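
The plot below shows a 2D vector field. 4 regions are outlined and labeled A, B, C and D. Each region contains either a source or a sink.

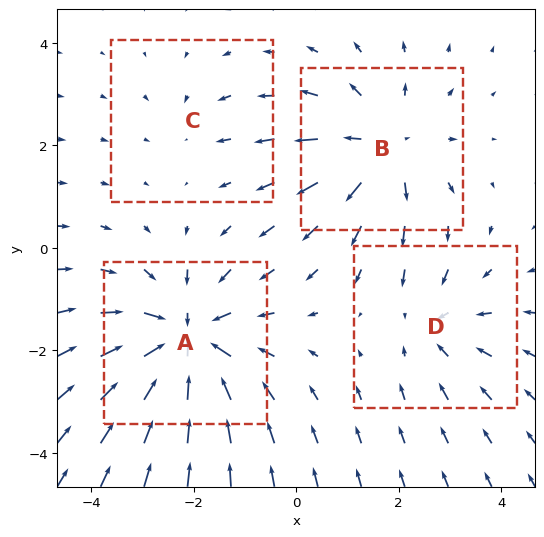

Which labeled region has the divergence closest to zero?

Divergence at each region's feature centre — A: about -5, B: about +4, C: about -2, D: about -3. Region C is closest to zero.

C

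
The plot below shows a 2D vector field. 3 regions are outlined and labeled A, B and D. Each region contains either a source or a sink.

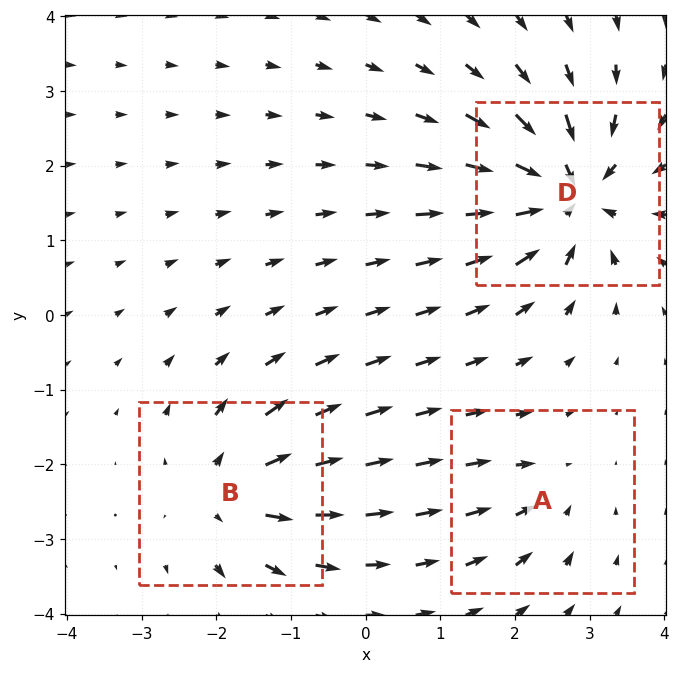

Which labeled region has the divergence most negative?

D

Divergence at each region's feature centre — A: about -3, B: about +4, D: about -6. Region D is most negative.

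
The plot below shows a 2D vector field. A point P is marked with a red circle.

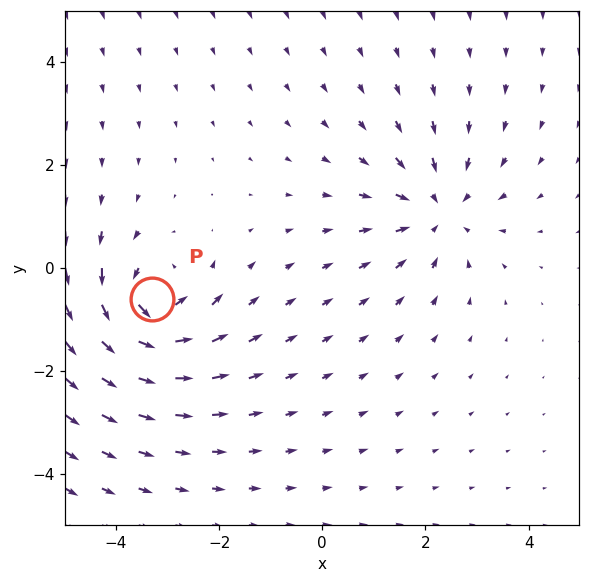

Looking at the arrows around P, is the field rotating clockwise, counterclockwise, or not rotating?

counterclockwise

Near P at (-3.3, -0.6) the arrows circulate counterclockwise. The curl (z-component) there is about +4; positive curl means counterclockwise rotation.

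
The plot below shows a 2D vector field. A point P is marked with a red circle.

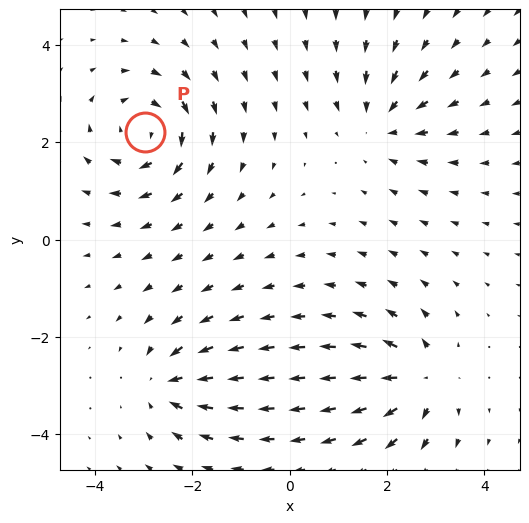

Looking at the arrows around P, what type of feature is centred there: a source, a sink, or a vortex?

vortex

At P (-3.0, 2.2) the arrows circulate clockwise. Divergence ≈0, curl about -5 — near-zero divergence with nonzero curl is a vortex.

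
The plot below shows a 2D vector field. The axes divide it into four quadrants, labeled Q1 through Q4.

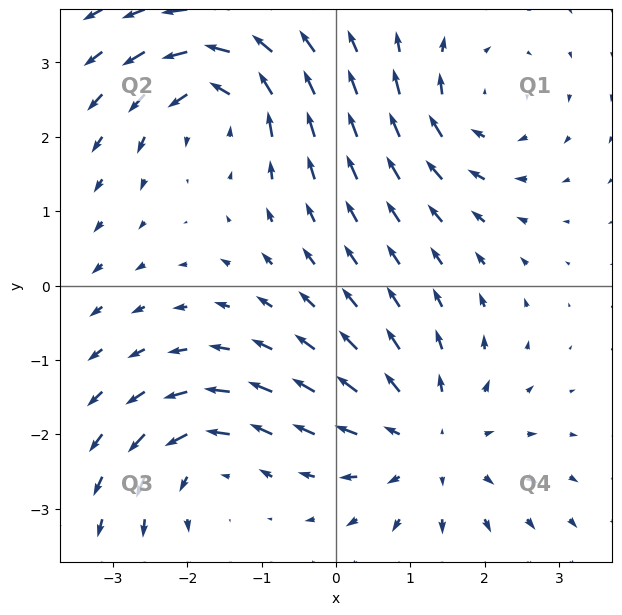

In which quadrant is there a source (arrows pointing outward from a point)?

Q4

The source sits at approximately (1.2, -2.1), which lies in quadrant Q4. The divergence there is about +4, positive as expected for a source.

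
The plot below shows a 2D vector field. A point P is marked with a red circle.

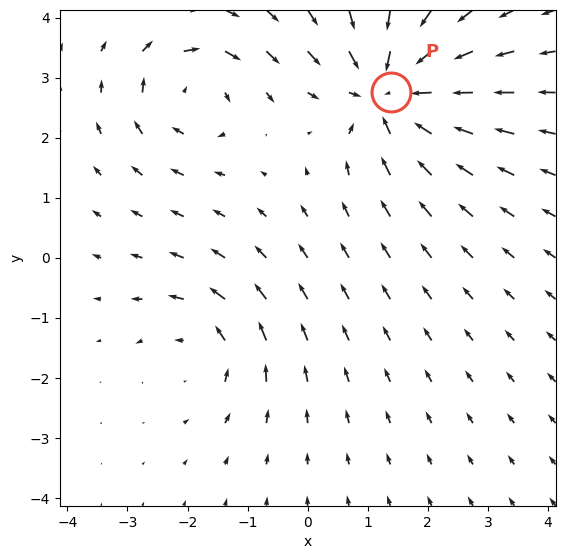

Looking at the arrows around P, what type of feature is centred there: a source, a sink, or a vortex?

sink

At P (1.4, 2.8) the arrows converge inward. Divergence about -5, curl ≈0 — negative divergence with near-zero curl is a sink.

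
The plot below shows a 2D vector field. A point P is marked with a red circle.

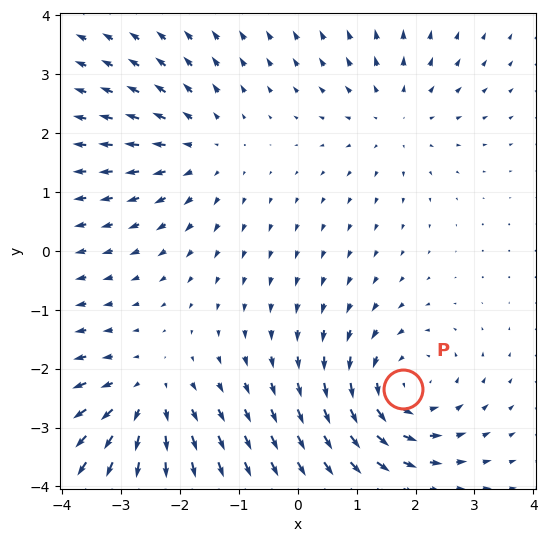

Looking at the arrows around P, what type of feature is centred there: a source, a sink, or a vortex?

vortex

At P (1.8, -2.3) the arrows circulate counterclockwise. Divergence ≈0, curl about +5 — near-zero divergence with nonzero curl is a vortex.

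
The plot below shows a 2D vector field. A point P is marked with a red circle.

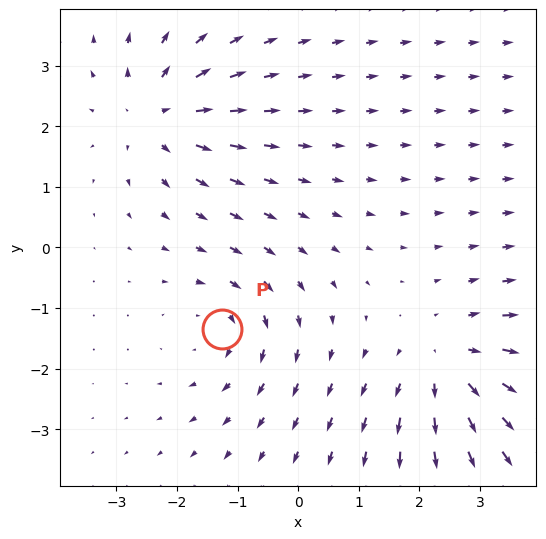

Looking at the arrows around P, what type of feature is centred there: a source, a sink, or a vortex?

At P (-1.3, -1.3) the arrows circulate clockwise. Divergence ≈0, curl about -4 — near-zero divergence with nonzero curl is a vortex.

vortex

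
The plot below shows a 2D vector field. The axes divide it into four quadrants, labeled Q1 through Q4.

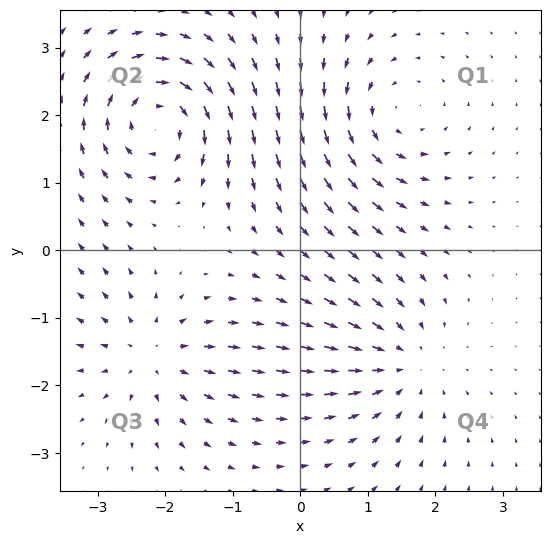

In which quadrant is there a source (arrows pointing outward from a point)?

Q3

The source sits at approximately (-2.2, -1.6), which lies in quadrant Q3. The divergence there is about +5, positive as expected for a source.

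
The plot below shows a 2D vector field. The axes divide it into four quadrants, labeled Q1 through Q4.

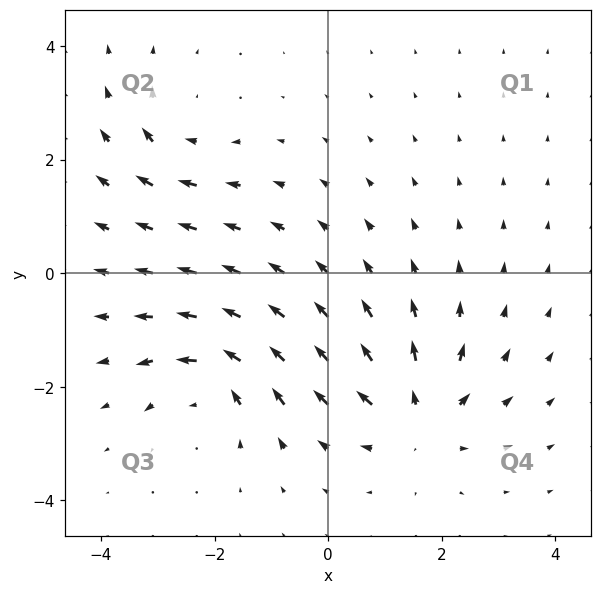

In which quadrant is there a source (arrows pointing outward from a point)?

The source sits at approximately (1.6, -2.5), which lies in quadrant Q4. The divergence there is about +5, positive as expected for a source.

Q4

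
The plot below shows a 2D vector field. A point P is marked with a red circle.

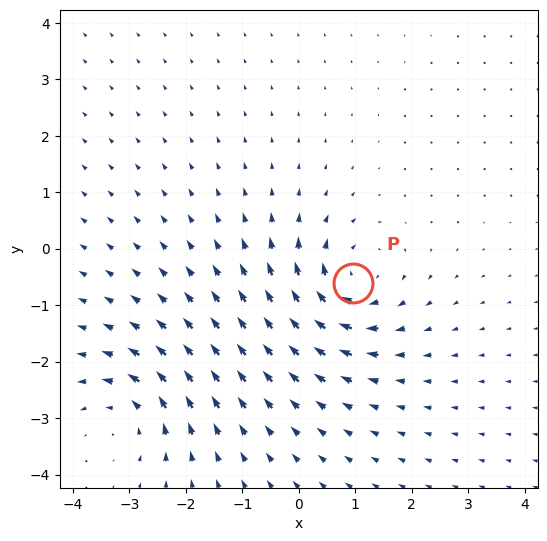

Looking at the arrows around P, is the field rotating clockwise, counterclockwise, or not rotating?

Near P at (1.0, -0.6) the arrows circulate clockwise. The curl (z-component) there is about -4; negative curl means clockwise rotation.

clockwise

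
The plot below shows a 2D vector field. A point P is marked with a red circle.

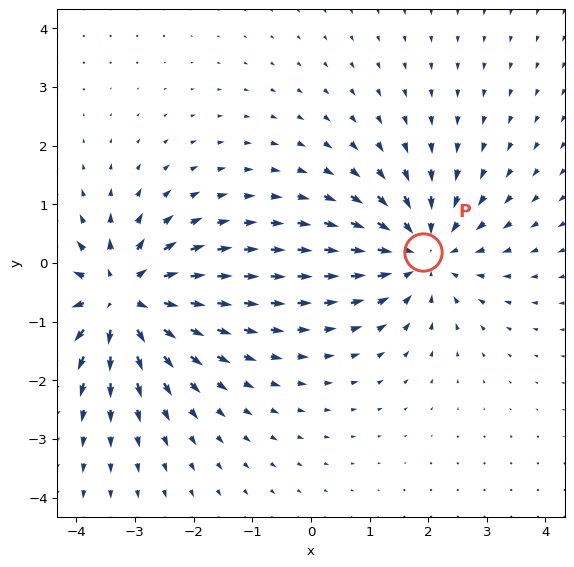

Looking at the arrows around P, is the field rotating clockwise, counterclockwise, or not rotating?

not rotating

Near P at (1.9, 0.2) the arrows show no circulation. The curl there is ≈0.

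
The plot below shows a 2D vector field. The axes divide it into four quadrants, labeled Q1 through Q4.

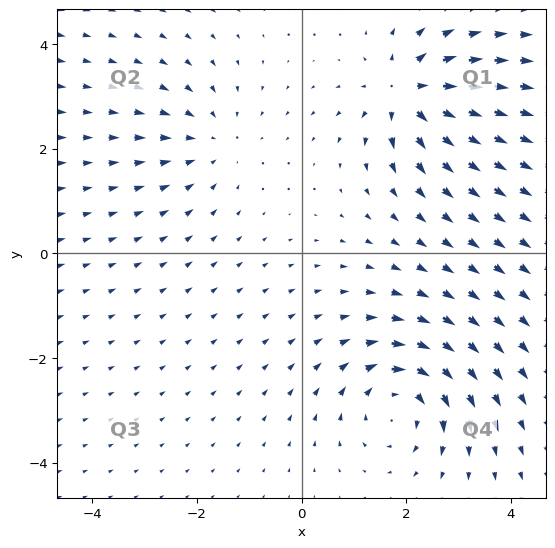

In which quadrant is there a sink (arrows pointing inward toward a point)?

Q2

The sink sits at approximately (-1.7, 2.1), which lies in quadrant Q2. The divergence there is about -2, negative as expected for a sink.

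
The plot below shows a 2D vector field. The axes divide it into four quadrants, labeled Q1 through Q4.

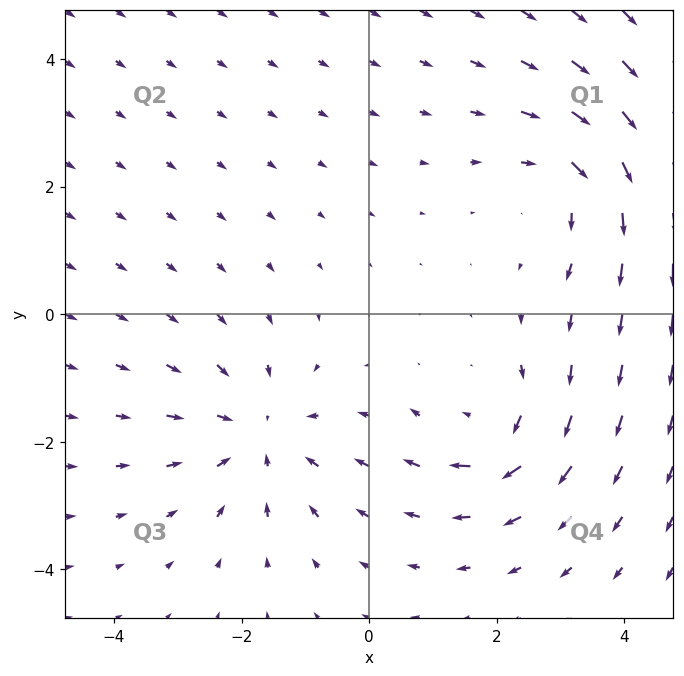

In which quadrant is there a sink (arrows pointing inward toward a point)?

The sink sits at approximately (-1.7, -1.9), which lies in quadrant Q3. The divergence there is about -3, negative as expected for a sink.

Q3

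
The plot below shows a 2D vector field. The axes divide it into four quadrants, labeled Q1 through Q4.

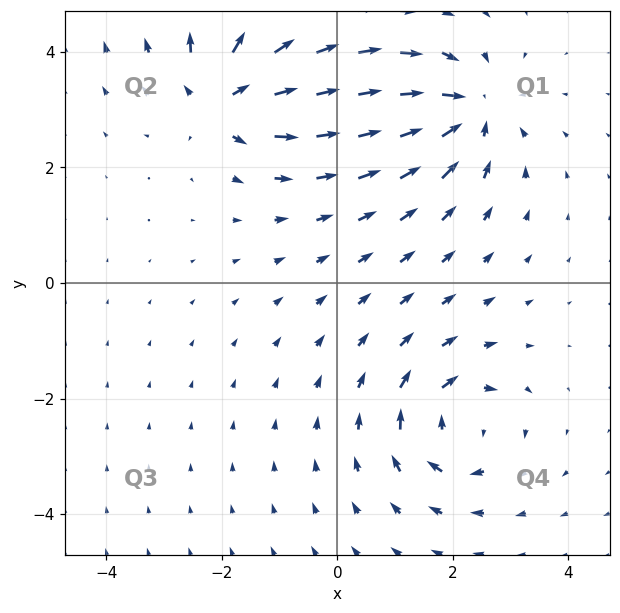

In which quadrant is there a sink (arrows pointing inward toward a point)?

Q1

The sink sits at approximately (2.3, 3.0), which lies in quadrant Q1. The divergence there is about -5, negative as expected for a sink.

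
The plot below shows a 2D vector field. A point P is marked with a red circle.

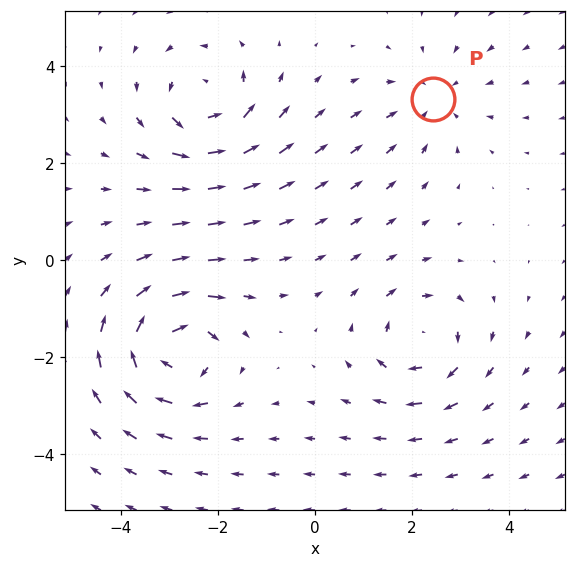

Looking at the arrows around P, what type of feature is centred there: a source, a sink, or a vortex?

sink

At P (2.4, 3.3) the arrows converge inward. Divergence about -2, curl ≈0 — negative divergence with near-zero curl is a sink.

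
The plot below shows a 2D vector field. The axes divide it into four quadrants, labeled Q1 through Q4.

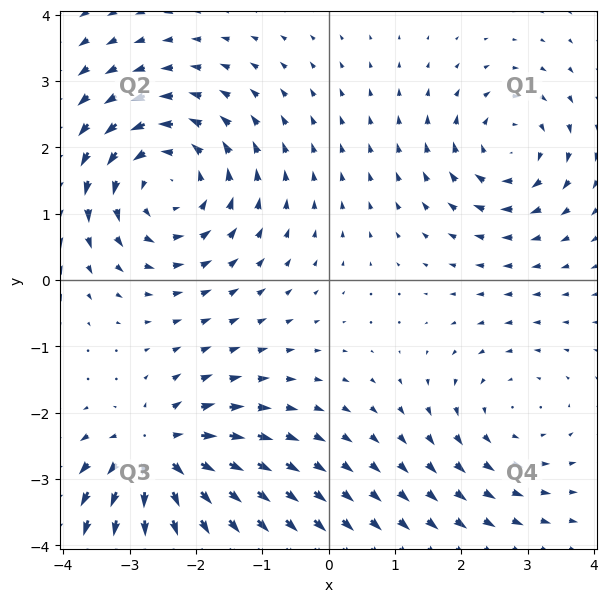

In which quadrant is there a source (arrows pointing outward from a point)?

The source sits at approximately (-2.5, -2.7), which lies in quadrant Q3. The divergence there is about +6, positive as expected for a source.

Q3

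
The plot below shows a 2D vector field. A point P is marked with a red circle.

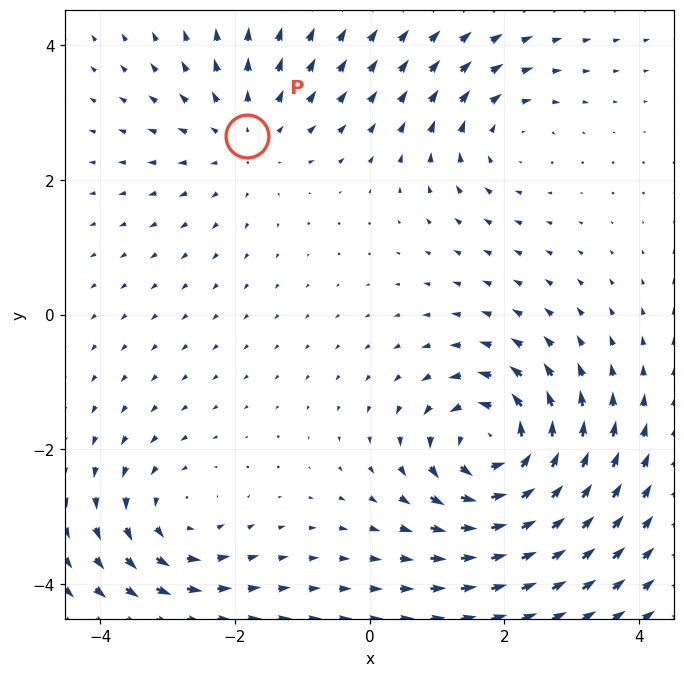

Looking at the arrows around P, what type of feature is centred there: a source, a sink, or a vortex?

source

At P (-1.8, 2.6) the arrows spread outward. Divergence about +3, curl ≈0 — positive divergence with near-zero curl is a source.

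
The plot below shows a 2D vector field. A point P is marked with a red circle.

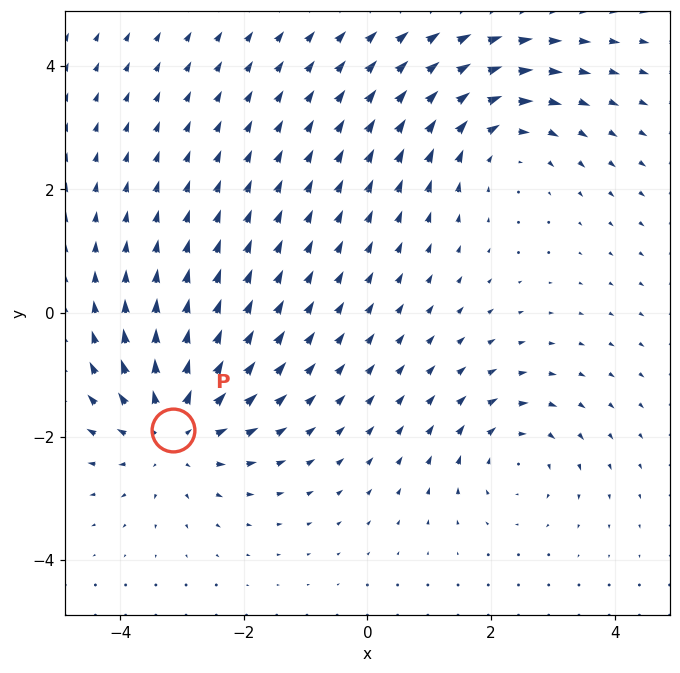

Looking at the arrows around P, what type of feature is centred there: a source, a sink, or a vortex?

At P (-3.1, -1.9) the arrows spread outward. Divergence about +4, curl ≈0 — positive divergence with near-zero curl is a source.

source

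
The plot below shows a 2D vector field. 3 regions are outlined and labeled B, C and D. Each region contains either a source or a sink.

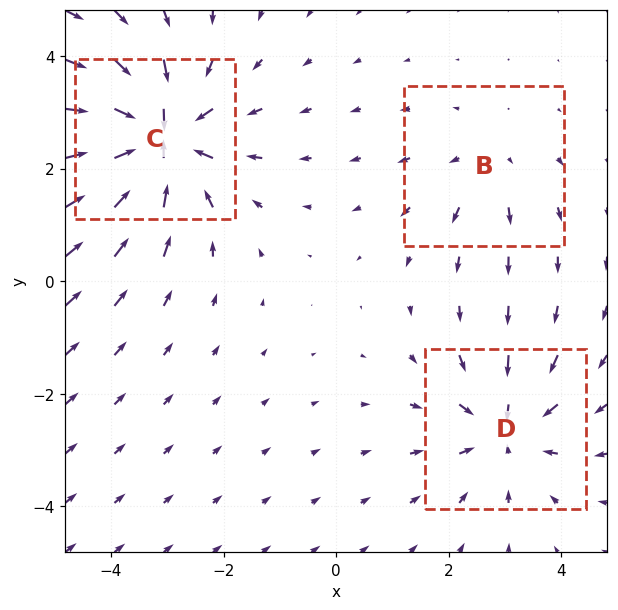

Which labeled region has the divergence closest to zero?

Divergence at each region's feature centre — B: about +2, C: about -5, D: about -3. Region B is closest to zero.

B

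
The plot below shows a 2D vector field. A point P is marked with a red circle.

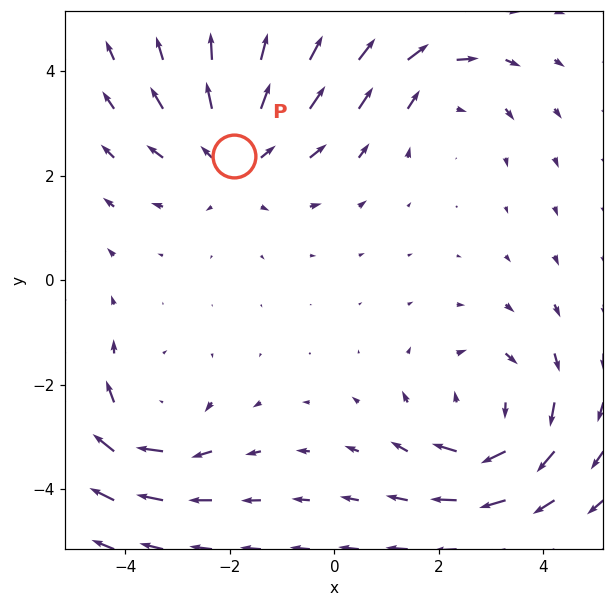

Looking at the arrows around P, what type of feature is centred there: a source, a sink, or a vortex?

source

At P (-1.9, 2.4) the arrows spread outward. Divergence about +4, curl ≈0 — positive divergence with near-zero curl is a source.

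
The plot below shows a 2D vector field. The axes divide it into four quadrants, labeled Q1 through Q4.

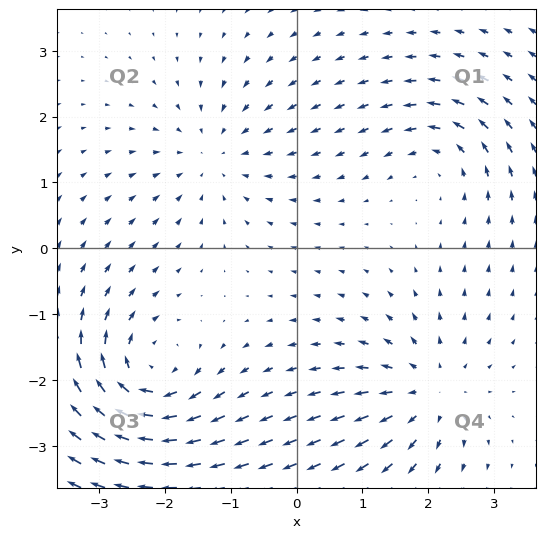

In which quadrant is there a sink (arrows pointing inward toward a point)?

Q2

The sink sits at approximately (-1.2, 1.4), which lies in quadrant Q2. The divergence there is about -3, negative as expected for a sink.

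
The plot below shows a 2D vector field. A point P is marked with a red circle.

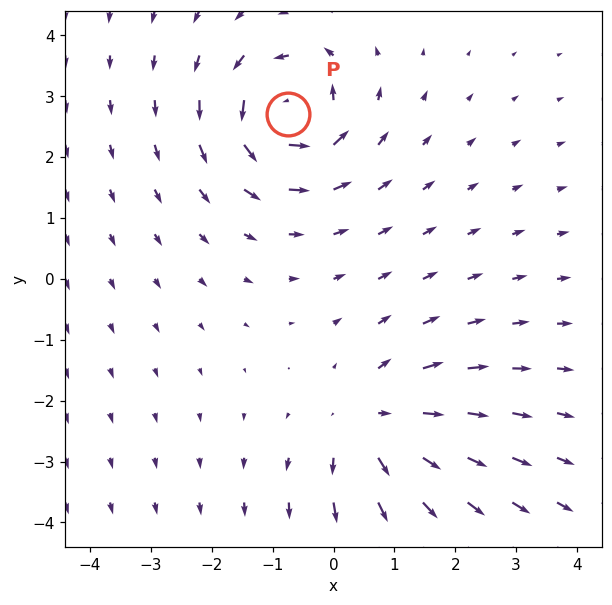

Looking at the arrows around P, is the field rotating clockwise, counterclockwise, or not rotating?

counterclockwise

Near P at (-0.8, 2.7) the arrows circulate counterclockwise. The curl (z-component) there is about +4; positive curl means counterclockwise rotation.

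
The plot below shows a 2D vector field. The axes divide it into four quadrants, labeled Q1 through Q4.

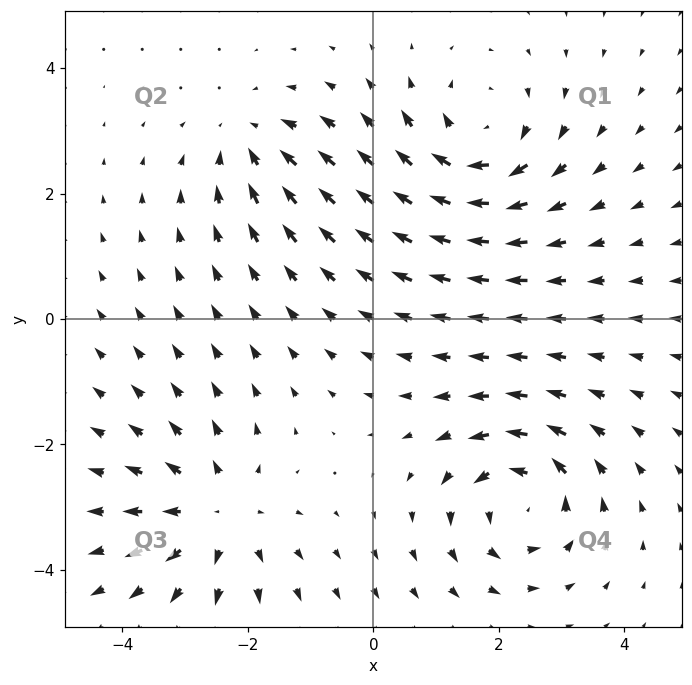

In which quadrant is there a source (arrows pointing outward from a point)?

The source sits at approximately (-2.5, -3.1), which lies in quadrant Q3. The divergence there is about +4, positive as expected for a source.

Q3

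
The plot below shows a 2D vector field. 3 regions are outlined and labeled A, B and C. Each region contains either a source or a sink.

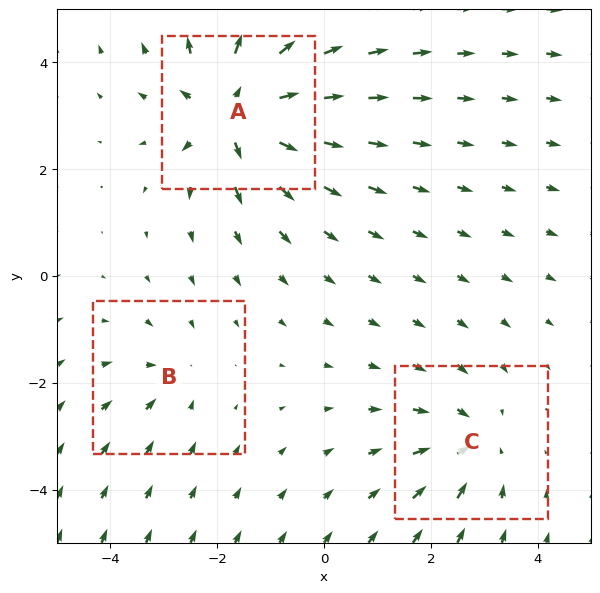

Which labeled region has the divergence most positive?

Divergence at each region's feature centre — A: about +5, B: about -2, C: about -3. Region A is most positive.

A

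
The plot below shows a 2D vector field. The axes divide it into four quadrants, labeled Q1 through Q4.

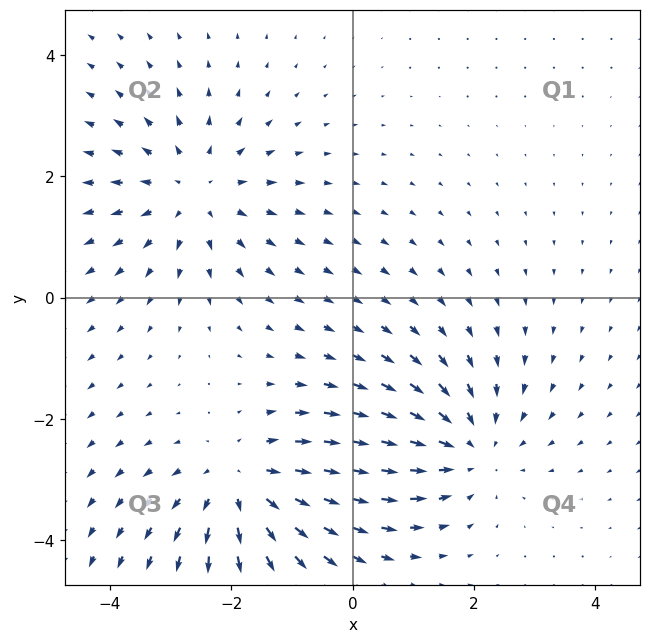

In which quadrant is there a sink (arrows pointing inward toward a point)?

The sink sits at approximately (1.9, -2.5), which lies in quadrant Q4. The divergence there is about -4, negative as expected for a sink.

Q4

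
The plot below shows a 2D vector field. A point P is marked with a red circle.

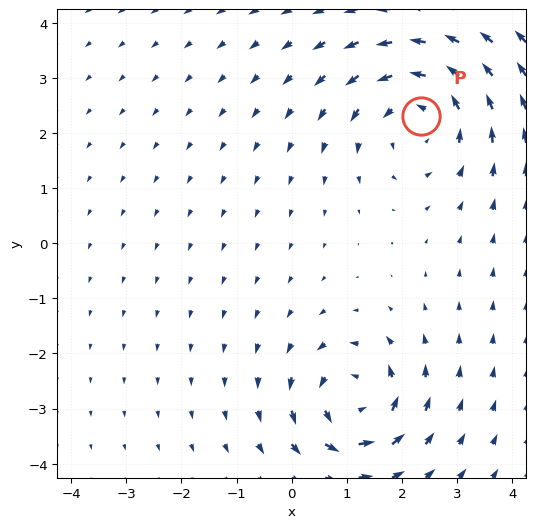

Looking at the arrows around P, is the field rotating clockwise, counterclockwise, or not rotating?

Near P at (2.3, 2.3) the arrows circulate counterclockwise. The curl (z-component) there is about +4; positive curl means counterclockwise rotation.

counterclockwise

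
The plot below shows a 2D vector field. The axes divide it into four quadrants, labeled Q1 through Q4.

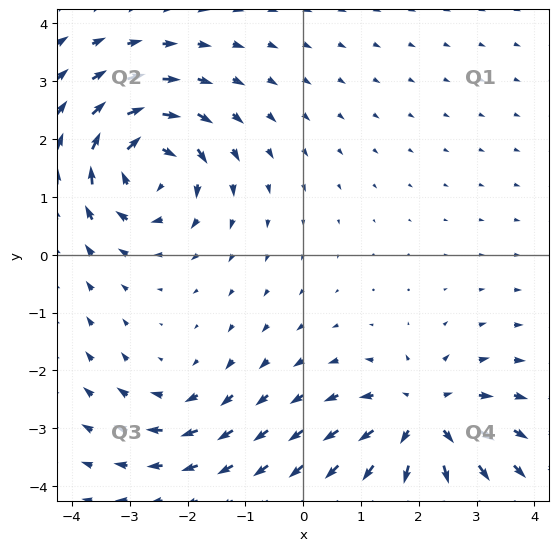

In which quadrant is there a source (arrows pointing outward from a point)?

Q4

The source sits at approximately (2.1, -2.9), which lies in quadrant Q4. The divergence there is about +5, positive as expected for a source.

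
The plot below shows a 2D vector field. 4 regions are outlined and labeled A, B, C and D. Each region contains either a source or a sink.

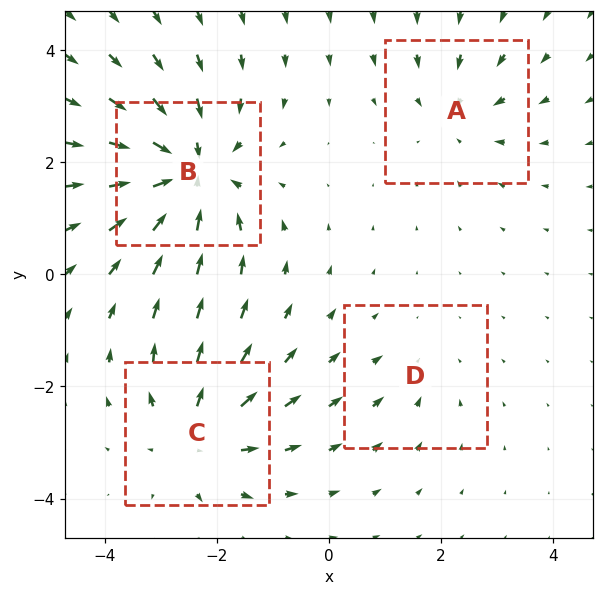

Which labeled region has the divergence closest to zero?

Divergence at each region's feature centre — A: about -3, B: about -7, C: about +4, D: about -2. Region D is closest to zero.

D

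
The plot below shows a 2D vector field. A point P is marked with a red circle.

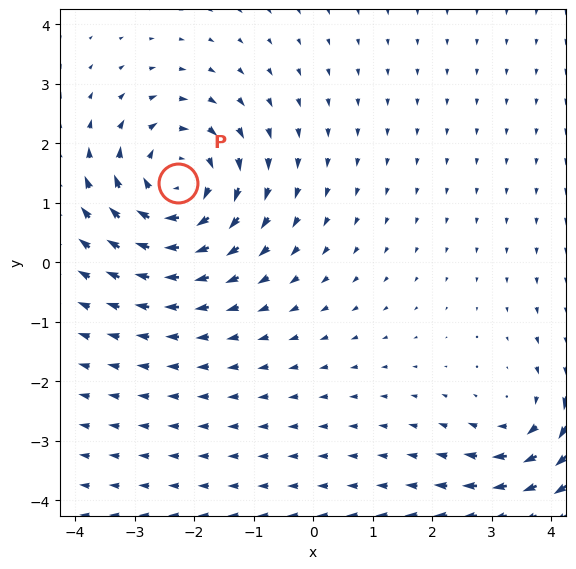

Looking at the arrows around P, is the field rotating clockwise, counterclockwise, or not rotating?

Near P at (-2.3, 1.3) the arrows circulate clockwise. The curl (z-component) there is about -4; negative curl means clockwise rotation.

clockwise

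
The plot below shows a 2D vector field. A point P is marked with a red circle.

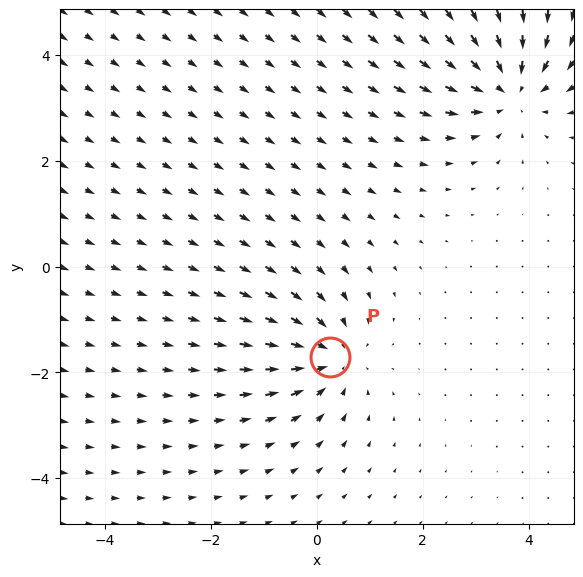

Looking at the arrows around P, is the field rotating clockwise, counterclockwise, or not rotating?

not rotating

Near P at (0.3, -1.7) the arrows show no circulation. The curl there is ≈0.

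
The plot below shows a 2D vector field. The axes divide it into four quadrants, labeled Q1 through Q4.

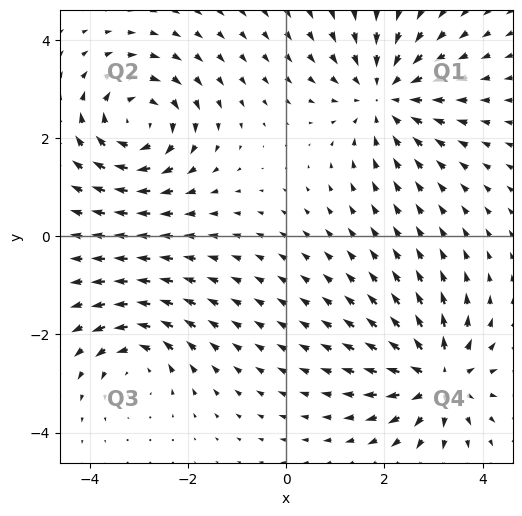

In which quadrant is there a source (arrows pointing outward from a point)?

Q4

The source sits at approximately (3.1, -2.9), which lies in quadrant Q4. The divergence there is about +5, positive as expected for a source.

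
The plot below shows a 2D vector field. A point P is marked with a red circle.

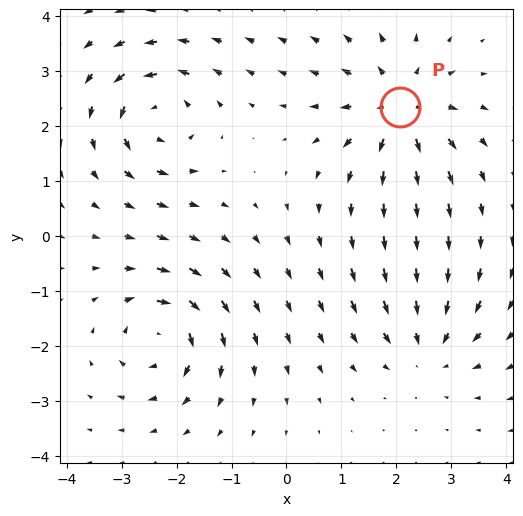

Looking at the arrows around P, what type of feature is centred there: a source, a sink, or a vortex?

At P (2.1, 2.3) the arrows spread outward. Divergence about +6, curl ≈0 — positive divergence with near-zero curl is a source.

source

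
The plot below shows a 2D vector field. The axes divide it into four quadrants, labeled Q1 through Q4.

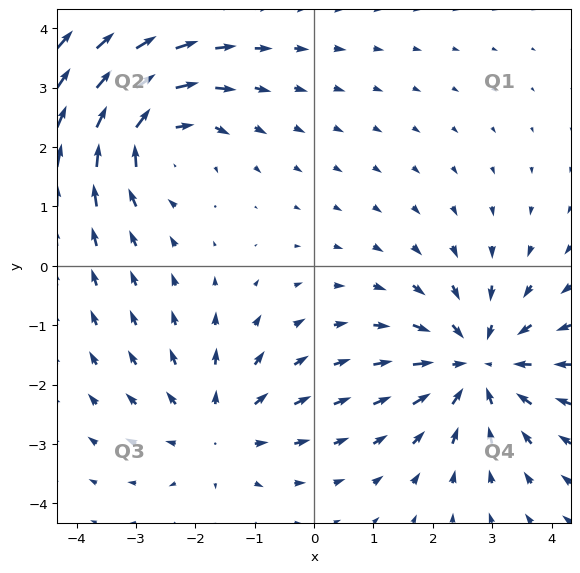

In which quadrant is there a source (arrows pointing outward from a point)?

The source sits at approximately (-1.6, -2.7), which lies in quadrant Q3. The divergence there is about +3, positive as expected for a source.

Q3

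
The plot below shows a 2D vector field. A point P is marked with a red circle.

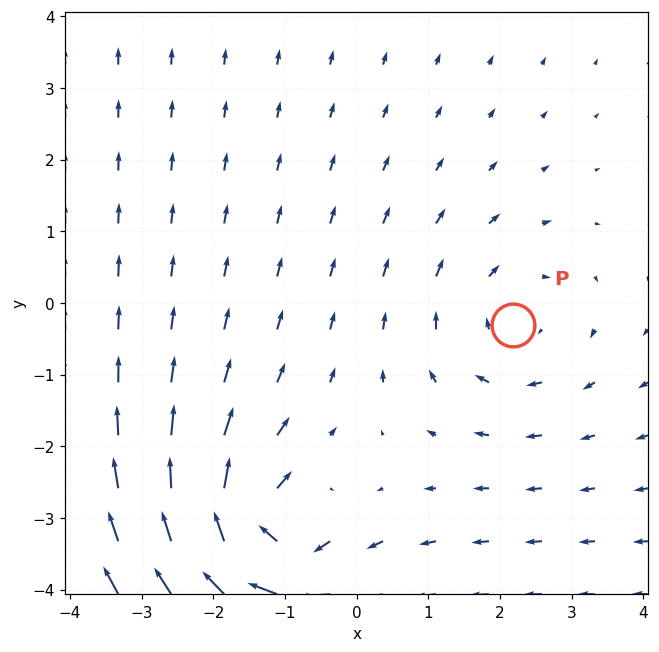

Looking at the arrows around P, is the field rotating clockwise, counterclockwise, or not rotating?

Near P at (2.2, -0.3) the arrows circulate clockwise. The curl (z-component) there is about -2; negative curl means clockwise rotation.

clockwise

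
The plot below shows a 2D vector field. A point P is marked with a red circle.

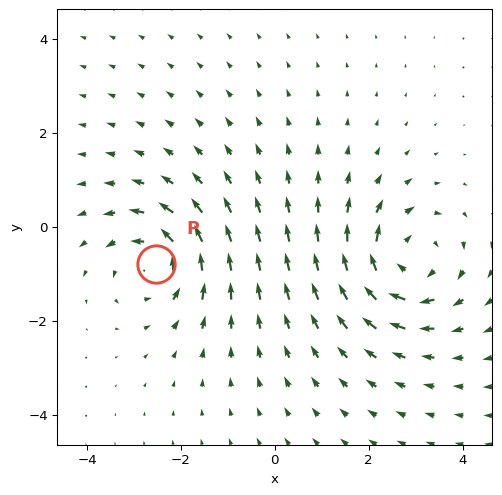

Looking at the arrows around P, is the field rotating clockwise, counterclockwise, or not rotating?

Near P at (-2.5, -0.8) the arrows circulate counterclockwise. The curl (z-component) there is about +5; positive curl means counterclockwise rotation.

counterclockwise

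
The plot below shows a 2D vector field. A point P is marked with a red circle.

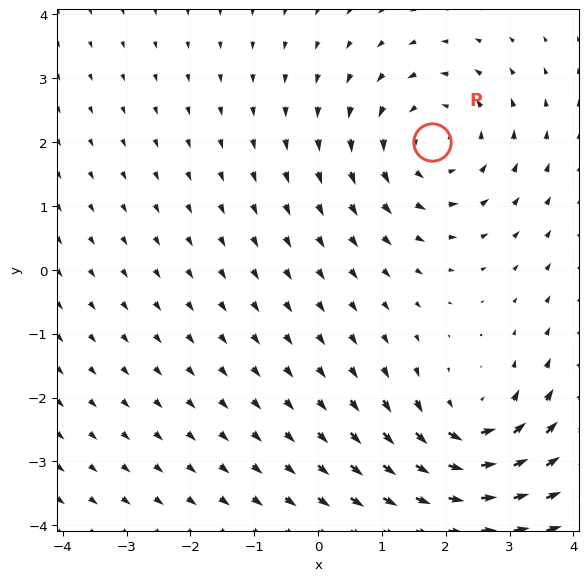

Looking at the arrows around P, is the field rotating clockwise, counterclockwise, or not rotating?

Near P at (1.8, 2.0) the arrows circulate counterclockwise. The curl (z-component) there is about +4; positive curl means counterclockwise rotation.

counterclockwise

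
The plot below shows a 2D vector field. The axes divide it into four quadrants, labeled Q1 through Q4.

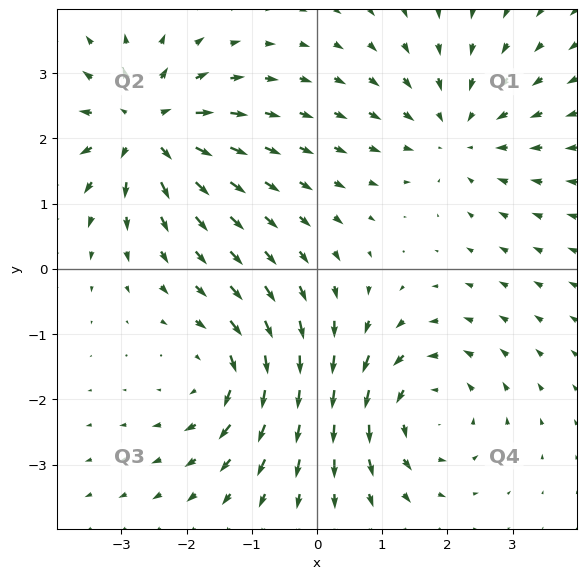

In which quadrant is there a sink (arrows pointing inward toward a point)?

Q1

The sink sits at approximately (2.2, 2.1), which lies in quadrant Q1. The divergence there is about -3, negative as expected for a sink.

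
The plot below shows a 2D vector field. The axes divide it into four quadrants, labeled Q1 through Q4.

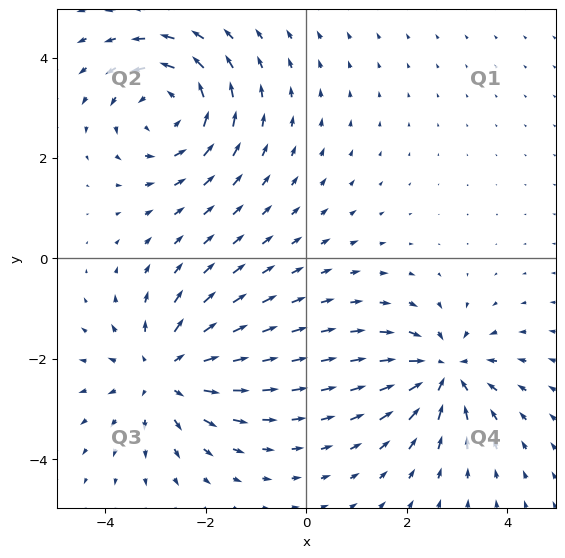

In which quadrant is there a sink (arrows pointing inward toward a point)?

The sink sits at approximately (2.7, -2.2), which lies in quadrant Q4. The divergence there is about -4, negative as expected for a sink.

Q4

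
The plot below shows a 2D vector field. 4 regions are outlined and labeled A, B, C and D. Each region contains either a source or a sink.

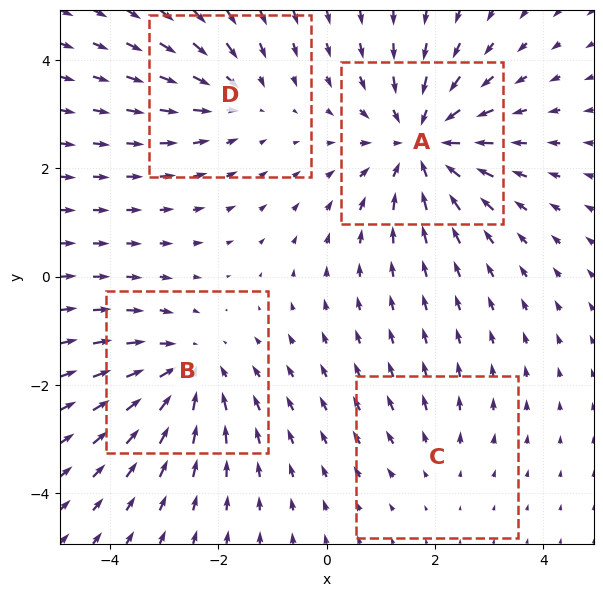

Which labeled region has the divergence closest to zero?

Divergence at each region's feature centre — A: about -6, B: about -4, C: about +2, D: about -3. Region C is closest to zero.

C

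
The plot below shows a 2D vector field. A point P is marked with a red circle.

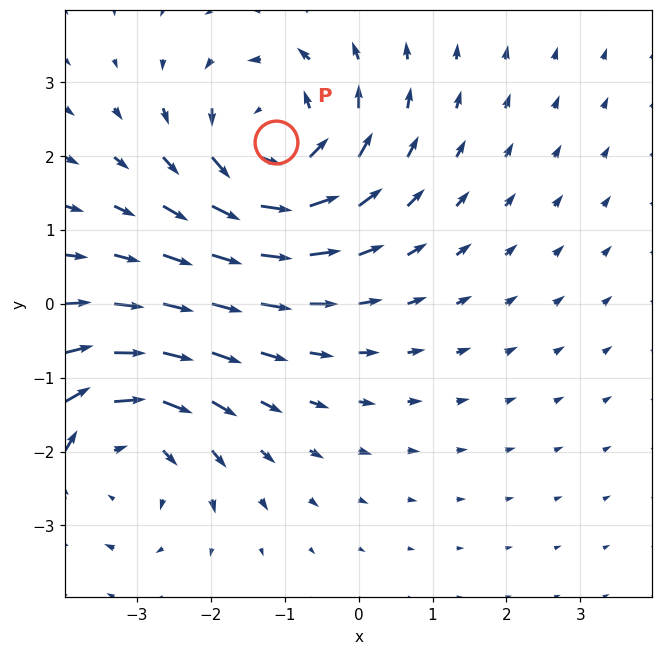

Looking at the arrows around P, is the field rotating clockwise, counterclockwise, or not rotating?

counterclockwise

Near P at (-1.1, 2.2) the arrows circulate counterclockwise. The curl (z-component) there is about +4; positive curl means counterclockwise rotation.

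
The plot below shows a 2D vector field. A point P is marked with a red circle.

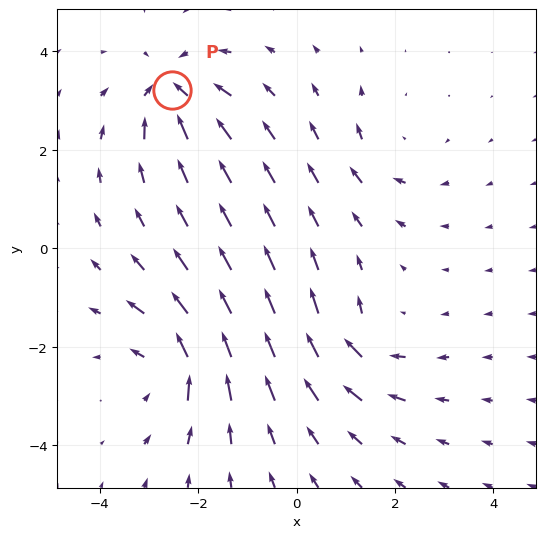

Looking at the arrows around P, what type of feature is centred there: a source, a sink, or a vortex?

sink

At P (-2.5, 3.2) the arrows converge inward. Divergence about -6, curl ≈0 — negative divergence with near-zero curl is a sink.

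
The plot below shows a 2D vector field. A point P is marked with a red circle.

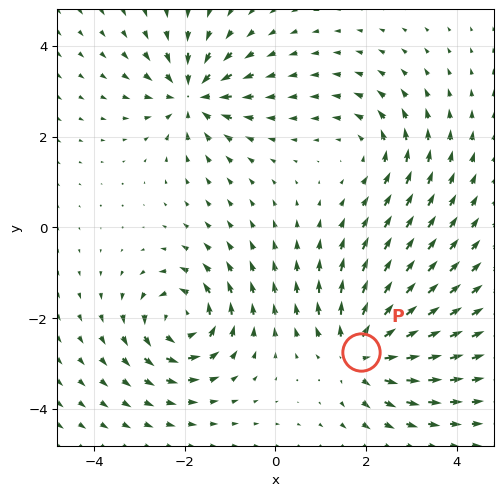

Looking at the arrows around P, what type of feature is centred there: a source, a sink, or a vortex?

source

At P (1.9, -2.7) the arrows spread outward. Divergence about +5, curl ≈0 — positive divergence with near-zero curl is a source.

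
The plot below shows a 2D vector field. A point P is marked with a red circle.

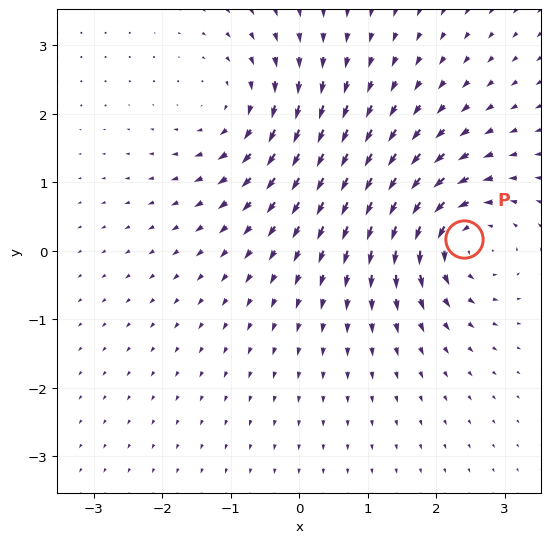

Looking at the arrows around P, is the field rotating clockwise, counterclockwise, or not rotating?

counterclockwise

Near P at (2.4, 0.2) the arrows circulate counterclockwise. The curl (z-component) there is about +6; positive curl means counterclockwise rotation.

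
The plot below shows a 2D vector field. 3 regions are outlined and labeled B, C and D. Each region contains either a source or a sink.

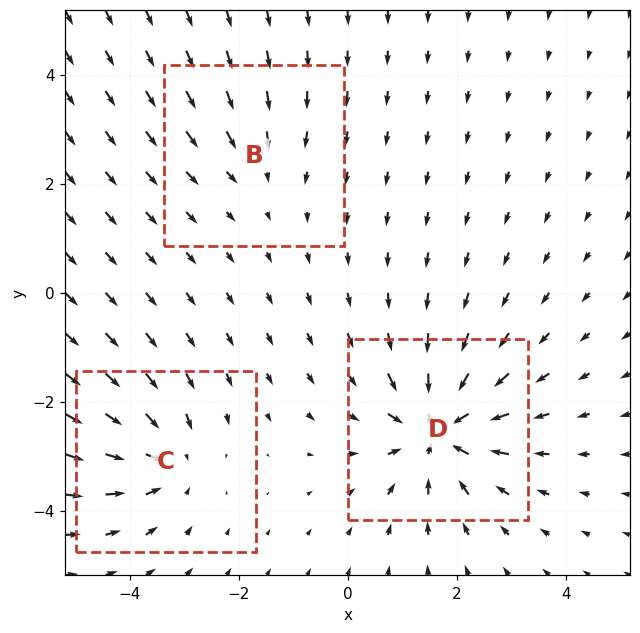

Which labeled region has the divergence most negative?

Divergence at each region's feature centre — B: about -2, C: about -4, D: about -6. Region D is most negative.

D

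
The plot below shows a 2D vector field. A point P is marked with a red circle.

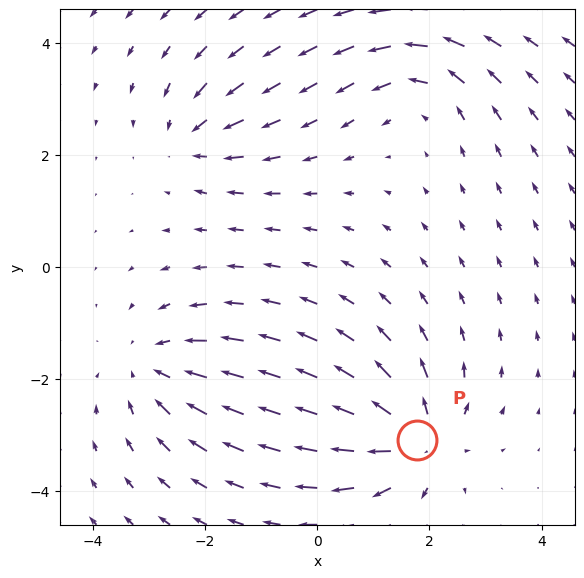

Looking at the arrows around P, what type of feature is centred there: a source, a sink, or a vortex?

source

At P (1.8, -3.1) the arrows spread outward. Divergence about +6, curl ≈0 — positive divergence with near-zero curl is a source.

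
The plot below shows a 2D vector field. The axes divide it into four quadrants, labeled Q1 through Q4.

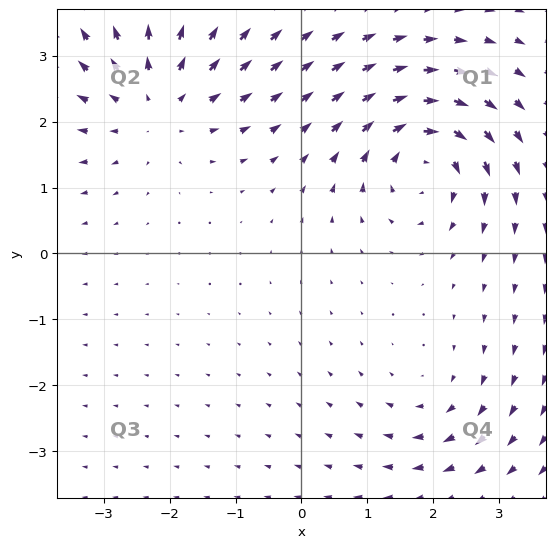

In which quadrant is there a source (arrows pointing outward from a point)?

The source sits at approximately (-2.2, 2.3), which lies in quadrant Q2. The divergence there is about +4, positive as expected for a source.

Q2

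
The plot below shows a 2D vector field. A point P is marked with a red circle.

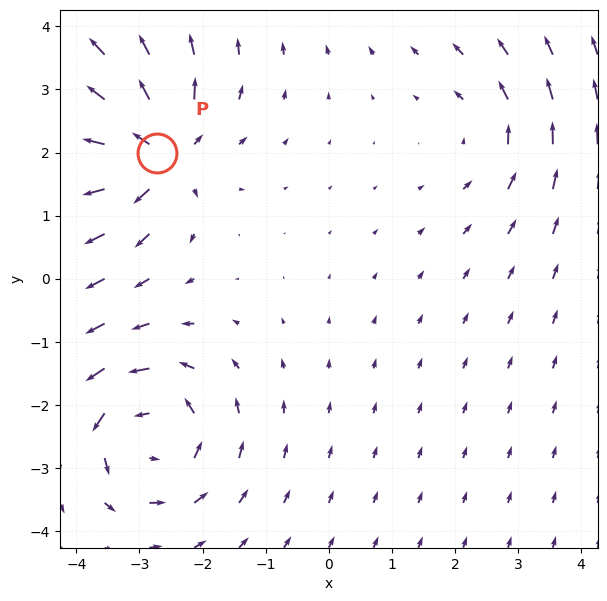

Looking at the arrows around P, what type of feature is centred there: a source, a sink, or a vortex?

At P (-2.7, 2.0) the arrows spread outward. Divergence about +7, curl ≈0 — positive divergence with near-zero curl is a source.

source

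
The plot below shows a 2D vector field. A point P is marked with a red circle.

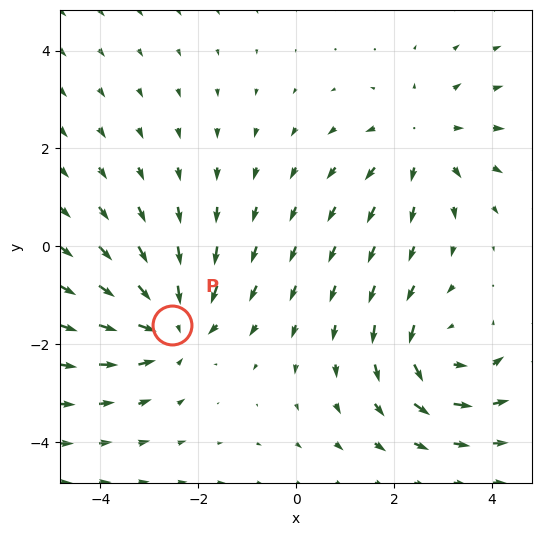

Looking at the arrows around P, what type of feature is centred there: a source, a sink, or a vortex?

sink

At P (-2.5, -1.6) the arrows converge inward. Divergence about -4, curl ≈0 — negative divergence with near-zero curl is a sink.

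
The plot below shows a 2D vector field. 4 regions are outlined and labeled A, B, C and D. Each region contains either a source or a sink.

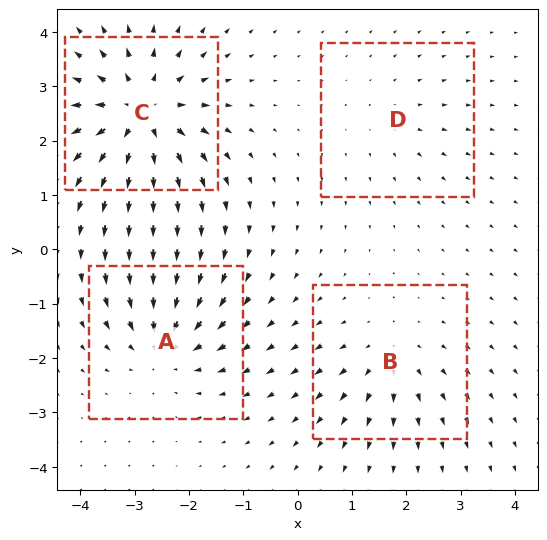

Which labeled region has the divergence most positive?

C

Divergence at each region's feature centre — A: about -5, B: about +4, C: about +8, D: about +2. Region C is most positive.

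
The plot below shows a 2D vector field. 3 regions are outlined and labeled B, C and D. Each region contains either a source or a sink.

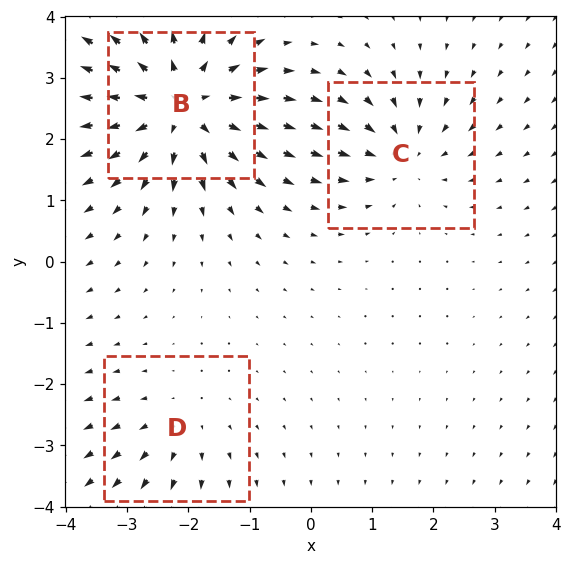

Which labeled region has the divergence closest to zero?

Divergence at each region's feature centre — B: about +5, C: about -3, D: about +2. Region D is closest to zero.

D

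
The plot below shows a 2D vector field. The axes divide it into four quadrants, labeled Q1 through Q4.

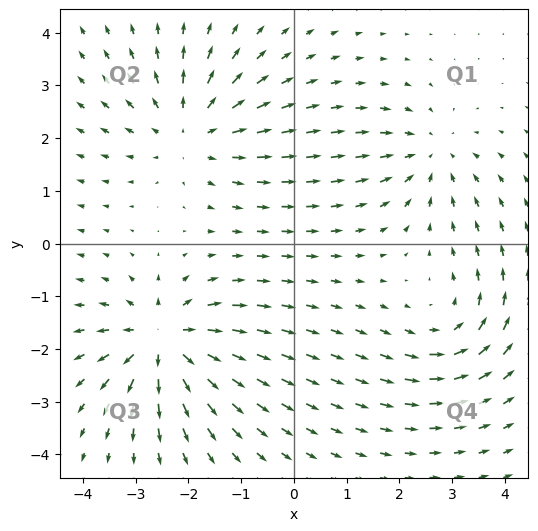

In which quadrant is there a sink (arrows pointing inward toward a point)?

Q1

The sink sits at approximately (2.6, 1.7), which lies in quadrant Q1. The divergence there is about -4, negative as expected for a sink.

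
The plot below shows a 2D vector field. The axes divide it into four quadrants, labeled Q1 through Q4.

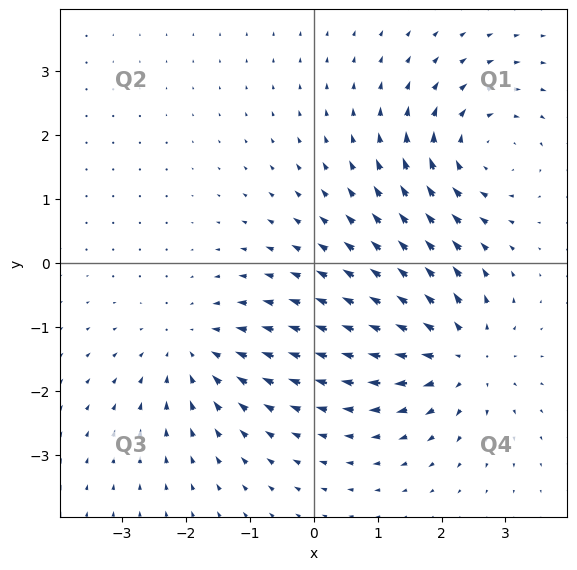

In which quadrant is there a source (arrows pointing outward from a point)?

The source sits at approximately (2.3, -1.4), which lies in quadrant Q4. The divergence there is about +5, positive as expected for a source.

Q4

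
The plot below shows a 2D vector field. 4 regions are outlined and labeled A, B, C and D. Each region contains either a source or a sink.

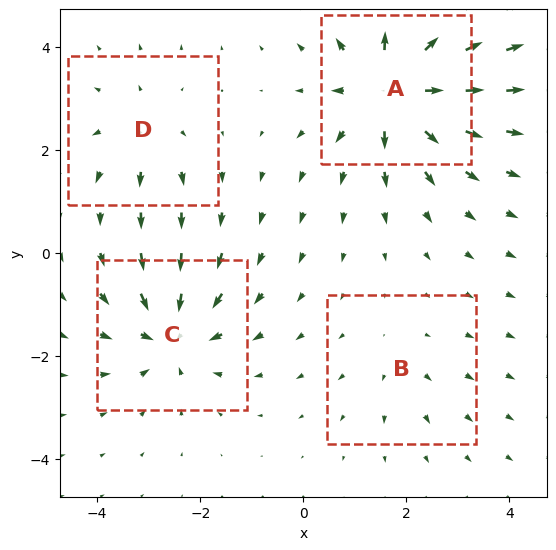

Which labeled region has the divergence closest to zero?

B

Divergence at each region's feature centre — A: about +8, B: about +2, C: about -6, D: about +4. Region B is closest to zero.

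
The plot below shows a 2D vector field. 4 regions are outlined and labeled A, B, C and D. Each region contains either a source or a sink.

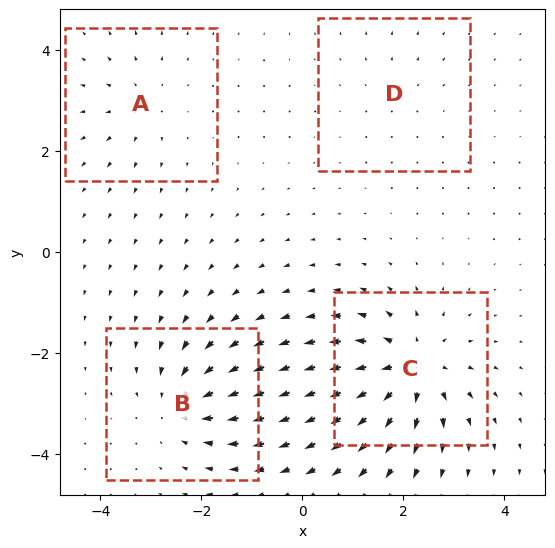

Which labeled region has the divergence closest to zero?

D

Divergence at each region's feature centre — A: about +4, B: about -6, C: about +8, D: about +2. Region D is closest to zero.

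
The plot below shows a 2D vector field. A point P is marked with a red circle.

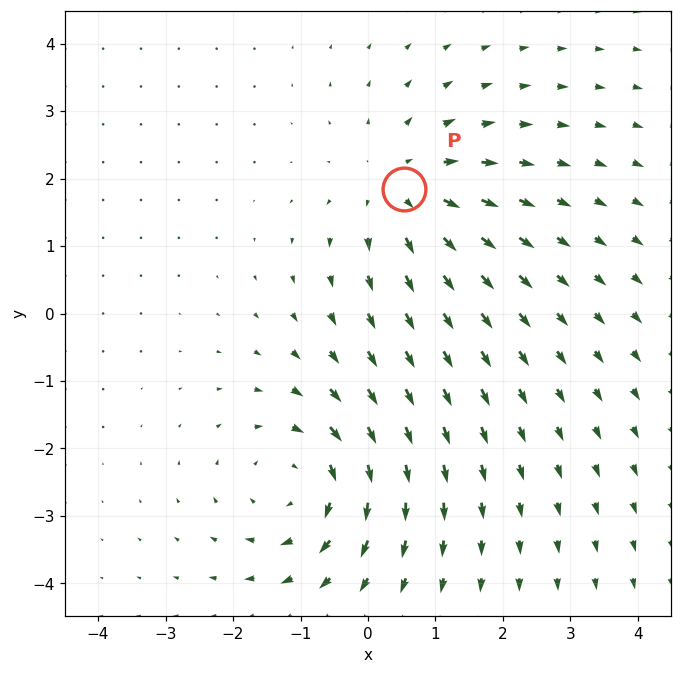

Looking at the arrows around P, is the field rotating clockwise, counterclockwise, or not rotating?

Near P at (0.5, 1.8) the arrows show no circulation. The curl there is ≈0.

not rotating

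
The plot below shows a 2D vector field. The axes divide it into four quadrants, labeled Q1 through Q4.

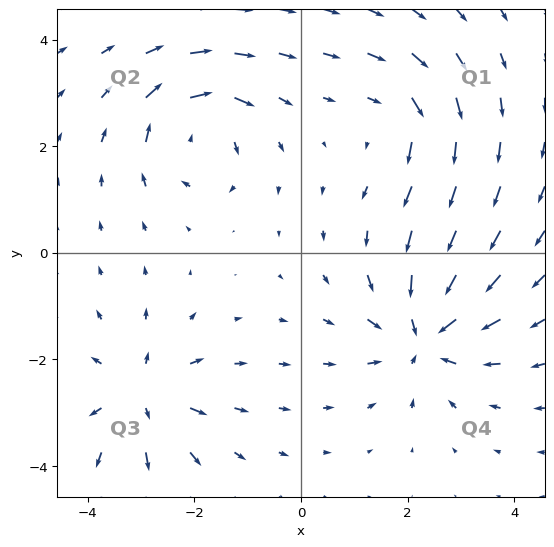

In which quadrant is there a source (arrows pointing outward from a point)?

Q3

The source sits at approximately (-3.0, -2.7), which lies in quadrant Q3. The divergence there is about +5, positive as expected for a source.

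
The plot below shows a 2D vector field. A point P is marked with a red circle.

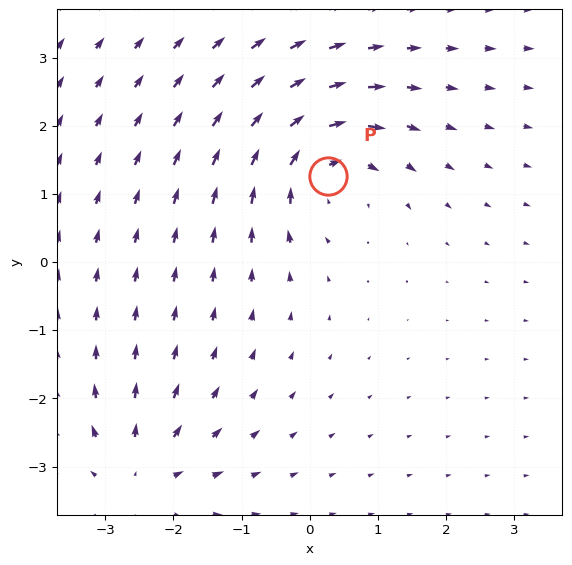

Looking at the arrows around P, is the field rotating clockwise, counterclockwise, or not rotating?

clockwise

Near P at (0.3, 1.3) the arrows circulate clockwise. The curl (z-component) there is about -5; negative curl means clockwise rotation.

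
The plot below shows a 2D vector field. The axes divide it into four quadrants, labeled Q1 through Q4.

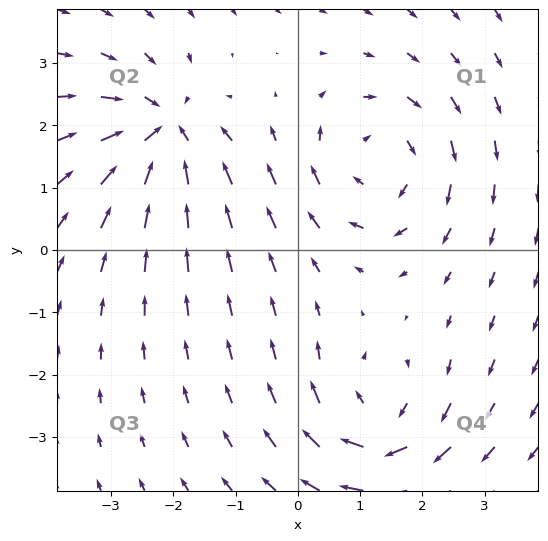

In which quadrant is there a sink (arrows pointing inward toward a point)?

Q2

The sink sits at approximately (-2.2, 1.9), which lies in quadrant Q2. The divergence there is about -6, negative as expected for a sink.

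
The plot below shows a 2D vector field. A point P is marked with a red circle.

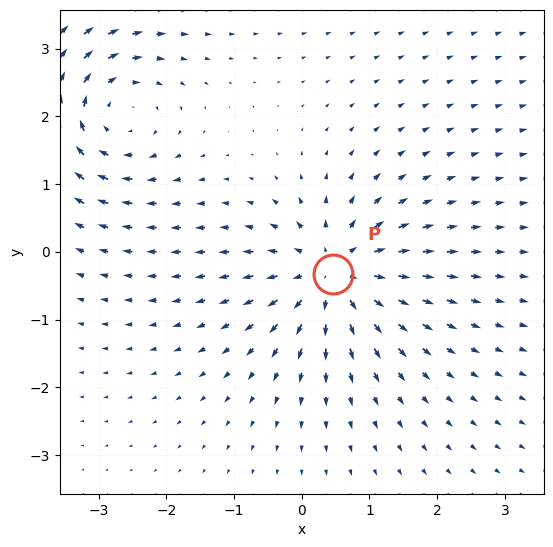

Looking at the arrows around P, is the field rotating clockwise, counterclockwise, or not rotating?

not rotating

Near P at (0.5, -0.3) the arrows show no circulation. The curl there is ≈0.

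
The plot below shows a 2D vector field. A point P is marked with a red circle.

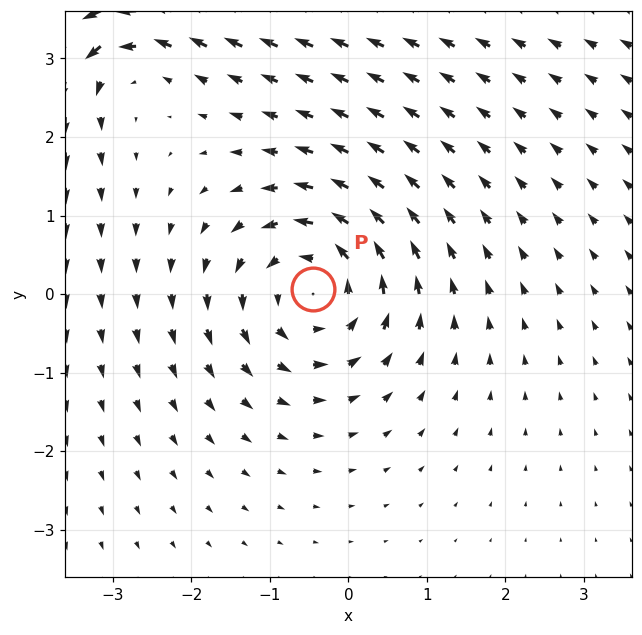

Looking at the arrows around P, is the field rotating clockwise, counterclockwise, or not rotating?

Near P at (-0.4, 0.1) the arrows circulate counterclockwise. The curl (z-component) there is about +4; positive curl means counterclockwise rotation.

counterclockwise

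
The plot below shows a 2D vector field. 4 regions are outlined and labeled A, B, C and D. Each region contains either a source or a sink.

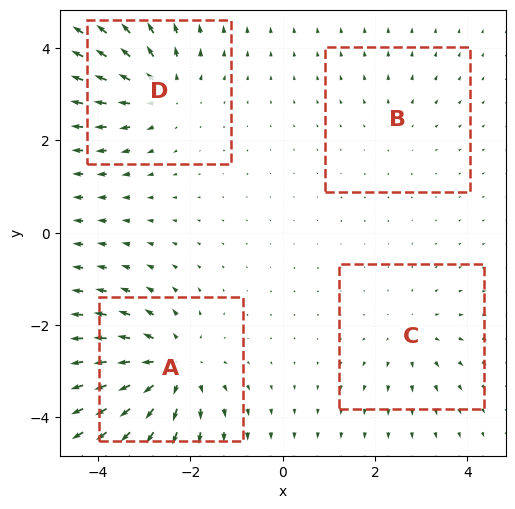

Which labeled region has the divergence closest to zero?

Divergence at each region's feature centre — A: about +6, B: about +2, C: about +3, D: about +5. Region B is closest to zero.

B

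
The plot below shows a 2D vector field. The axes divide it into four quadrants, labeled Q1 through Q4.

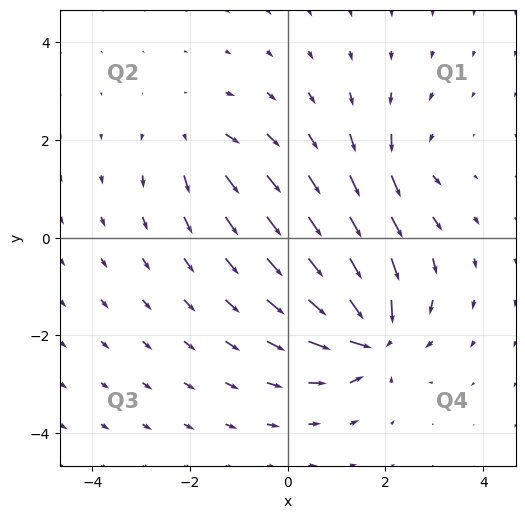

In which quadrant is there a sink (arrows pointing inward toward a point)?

The sink sits at approximately (1.7, -2.0), which lies in quadrant Q4. The divergence there is about -6, negative as expected for a sink.

Q4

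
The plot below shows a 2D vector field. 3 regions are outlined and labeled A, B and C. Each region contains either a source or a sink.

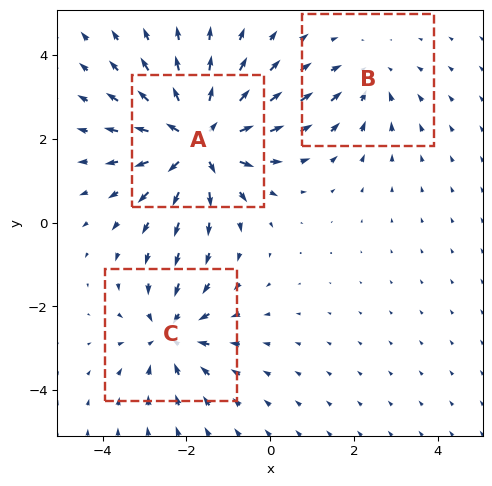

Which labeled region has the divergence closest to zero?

Divergence at each region's feature centre — A: about +5, B: about -2, C: about -3. Region B is closest to zero.

B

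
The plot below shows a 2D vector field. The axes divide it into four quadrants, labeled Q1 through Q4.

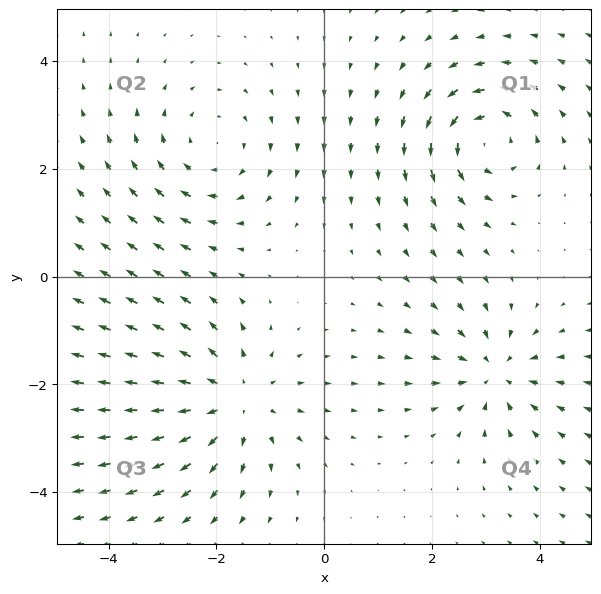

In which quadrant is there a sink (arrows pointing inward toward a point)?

The sink sits at approximately (3.2, -1.8), which lies in quadrant Q4. The divergence there is about -5, negative as expected for a sink.

Q4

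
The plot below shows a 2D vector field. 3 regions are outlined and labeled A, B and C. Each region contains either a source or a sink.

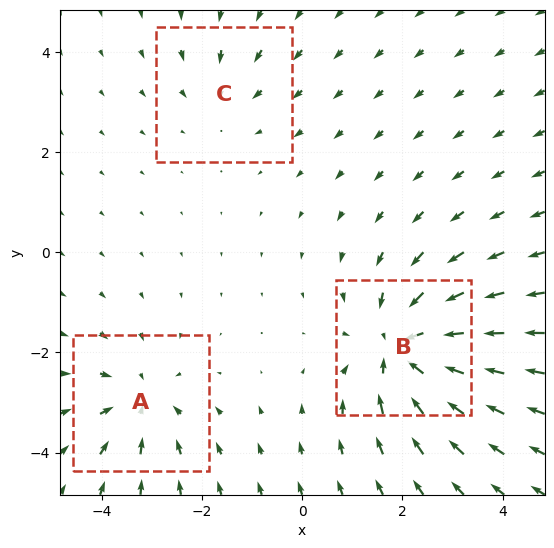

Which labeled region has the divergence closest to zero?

C

Divergence at each region's feature centre — A: about -3, B: about -5, C: about -2. Region C is closest to zero.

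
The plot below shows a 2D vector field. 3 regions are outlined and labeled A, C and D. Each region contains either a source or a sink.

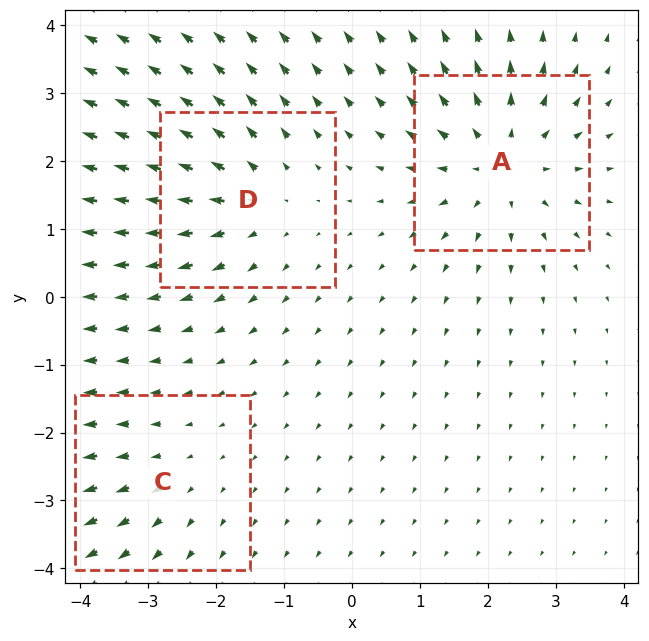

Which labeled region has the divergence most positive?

Divergence at each region's feature centre — A: about +4, C: about +2, D: about +3. Region A is most positive.

A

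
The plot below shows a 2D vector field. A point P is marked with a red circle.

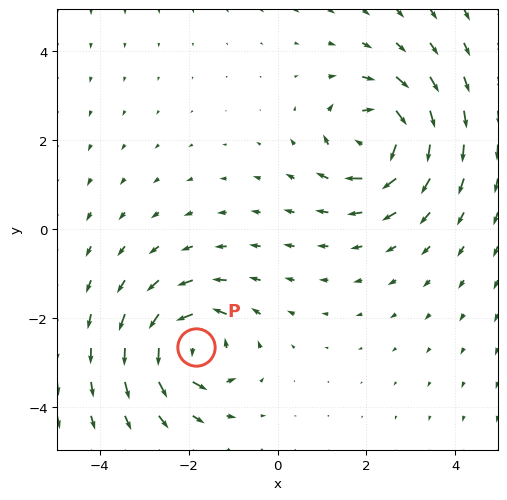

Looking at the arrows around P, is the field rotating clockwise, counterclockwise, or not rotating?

counterclockwise

Near P at (-1.8, -2.6) the arrows circulate counterclockwise. The curl (z-component) there is about +5; positive curl means counterclockwise rotation.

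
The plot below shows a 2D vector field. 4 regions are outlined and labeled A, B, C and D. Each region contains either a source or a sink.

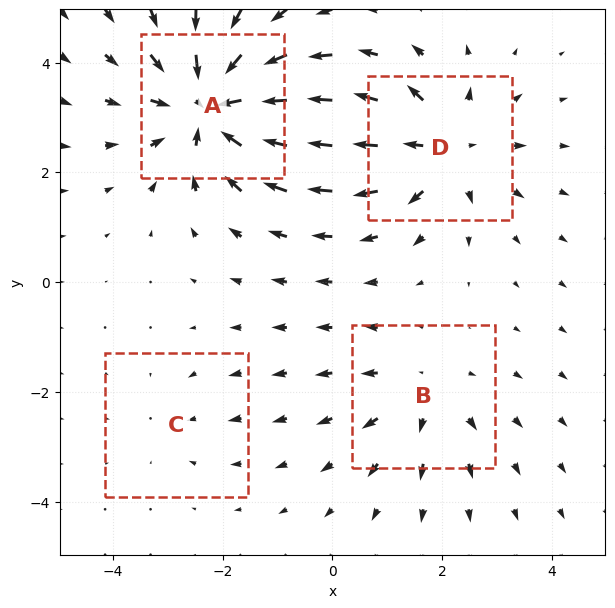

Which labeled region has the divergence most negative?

Divergence at each region's feature centre — A: about -7, B: about +3, C: about -2, D: about +5. Region A is most negative.

A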